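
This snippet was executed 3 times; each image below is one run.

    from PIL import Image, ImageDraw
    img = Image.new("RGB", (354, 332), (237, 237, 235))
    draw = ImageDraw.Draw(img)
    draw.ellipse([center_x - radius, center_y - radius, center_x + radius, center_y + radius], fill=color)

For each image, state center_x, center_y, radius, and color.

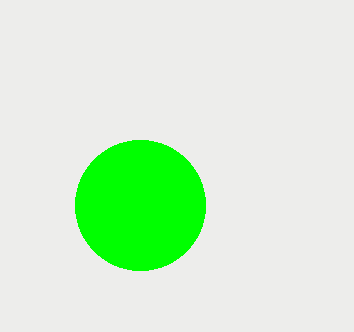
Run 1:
center_x = 140
center_y = 205
radius = 65
color = 'lime'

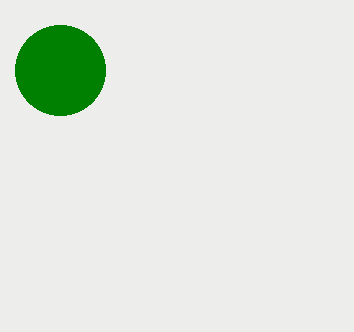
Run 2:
center_x = 60; center_y = 70; radius = 45; color = 'green'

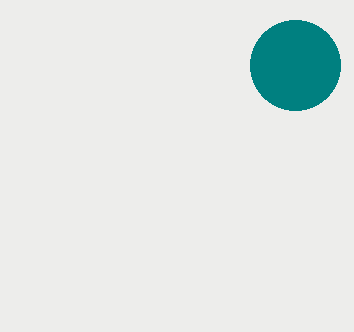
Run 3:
center_x = 295, center_y = 65, radius = 45, color = 'teal'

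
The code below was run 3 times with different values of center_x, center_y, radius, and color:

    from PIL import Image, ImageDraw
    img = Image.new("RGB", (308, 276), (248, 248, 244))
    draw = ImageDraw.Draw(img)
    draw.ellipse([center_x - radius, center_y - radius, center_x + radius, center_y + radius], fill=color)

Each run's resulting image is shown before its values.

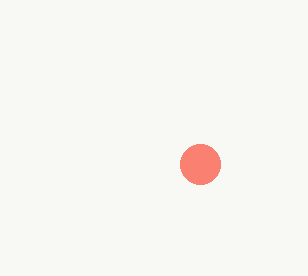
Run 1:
center_x = 200, center_y = 164, radius = 20, color = 'salmon'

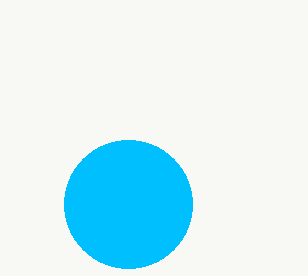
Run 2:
center_x = 128
center_y = 204
radius = 64
color = 'deepskyblue'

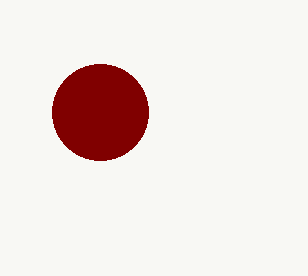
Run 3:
center_x = 100; center_y = 112; radius = 48; color = 'maroon'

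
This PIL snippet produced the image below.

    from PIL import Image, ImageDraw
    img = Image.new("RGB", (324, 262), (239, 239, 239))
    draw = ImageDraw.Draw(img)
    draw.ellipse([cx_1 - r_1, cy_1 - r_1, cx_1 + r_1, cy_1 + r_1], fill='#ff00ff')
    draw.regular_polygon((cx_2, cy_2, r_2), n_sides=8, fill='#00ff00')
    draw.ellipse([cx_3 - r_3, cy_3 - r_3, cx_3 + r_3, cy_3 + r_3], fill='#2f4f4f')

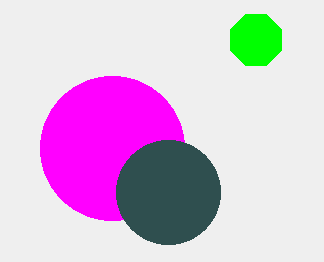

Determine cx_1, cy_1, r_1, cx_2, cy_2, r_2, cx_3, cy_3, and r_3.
cx_1 = 112
cy_1 = 148
r_1 = 72
cx_2 = 256
cy_2 = 40
r_2 = 28
cx_3 = 168
cy_3 = 192
r_3 = 52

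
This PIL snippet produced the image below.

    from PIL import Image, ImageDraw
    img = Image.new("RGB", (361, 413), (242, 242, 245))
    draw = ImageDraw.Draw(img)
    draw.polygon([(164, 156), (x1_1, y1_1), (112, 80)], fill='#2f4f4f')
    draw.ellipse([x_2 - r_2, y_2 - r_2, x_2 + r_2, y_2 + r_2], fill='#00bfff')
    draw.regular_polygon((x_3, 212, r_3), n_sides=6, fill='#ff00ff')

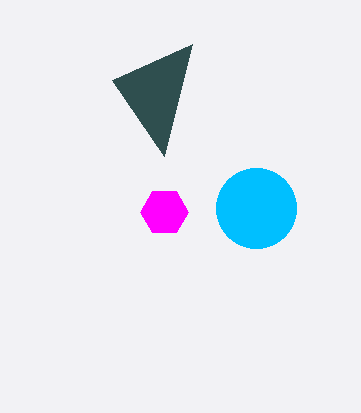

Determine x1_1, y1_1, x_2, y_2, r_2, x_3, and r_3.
x1_1 = 192; y1_1 = 44; x_2 = 256; y_2 = 208; r_2 = 40; x_3 = 164; r_3 = 24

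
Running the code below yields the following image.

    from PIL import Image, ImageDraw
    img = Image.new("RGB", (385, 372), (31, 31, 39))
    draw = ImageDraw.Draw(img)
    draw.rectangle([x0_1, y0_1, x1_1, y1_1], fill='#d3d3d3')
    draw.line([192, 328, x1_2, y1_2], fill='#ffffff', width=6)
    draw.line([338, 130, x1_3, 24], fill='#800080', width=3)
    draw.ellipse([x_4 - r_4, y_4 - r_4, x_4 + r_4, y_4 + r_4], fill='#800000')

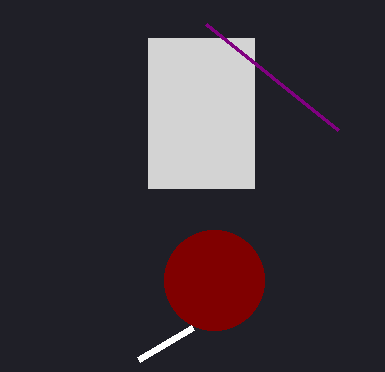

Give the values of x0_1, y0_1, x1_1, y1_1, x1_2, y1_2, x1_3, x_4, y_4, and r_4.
x0_1 = 148; y0_1 = 38; x1_1 = 254; y1_1 = 188; x1_2 = 138; y1_2 = 360; x1_3 = 206; x_4 = 214; y_4 = 280; r_4 = 50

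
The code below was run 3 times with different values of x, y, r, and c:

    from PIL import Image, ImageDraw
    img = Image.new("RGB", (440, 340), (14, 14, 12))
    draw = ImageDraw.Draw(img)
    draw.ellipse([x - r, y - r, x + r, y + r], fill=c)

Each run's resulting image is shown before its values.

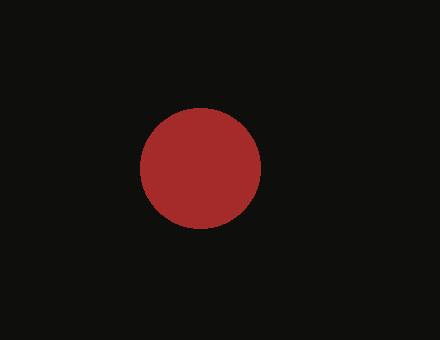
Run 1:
x = 200
y = 168
r = 60
c = 'brown'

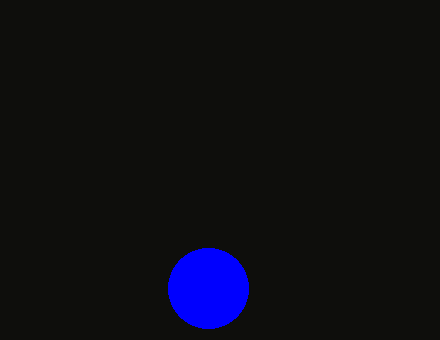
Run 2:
x = 208; y = 288; r = 40; c = 'blue'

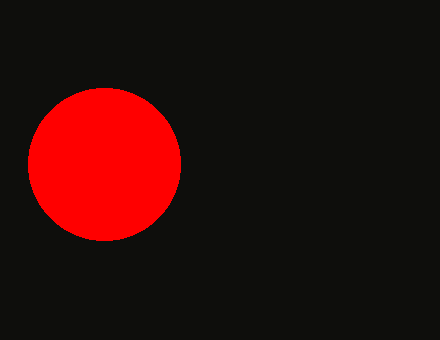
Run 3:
x = 104; y = 164; r = 76; c = 'red'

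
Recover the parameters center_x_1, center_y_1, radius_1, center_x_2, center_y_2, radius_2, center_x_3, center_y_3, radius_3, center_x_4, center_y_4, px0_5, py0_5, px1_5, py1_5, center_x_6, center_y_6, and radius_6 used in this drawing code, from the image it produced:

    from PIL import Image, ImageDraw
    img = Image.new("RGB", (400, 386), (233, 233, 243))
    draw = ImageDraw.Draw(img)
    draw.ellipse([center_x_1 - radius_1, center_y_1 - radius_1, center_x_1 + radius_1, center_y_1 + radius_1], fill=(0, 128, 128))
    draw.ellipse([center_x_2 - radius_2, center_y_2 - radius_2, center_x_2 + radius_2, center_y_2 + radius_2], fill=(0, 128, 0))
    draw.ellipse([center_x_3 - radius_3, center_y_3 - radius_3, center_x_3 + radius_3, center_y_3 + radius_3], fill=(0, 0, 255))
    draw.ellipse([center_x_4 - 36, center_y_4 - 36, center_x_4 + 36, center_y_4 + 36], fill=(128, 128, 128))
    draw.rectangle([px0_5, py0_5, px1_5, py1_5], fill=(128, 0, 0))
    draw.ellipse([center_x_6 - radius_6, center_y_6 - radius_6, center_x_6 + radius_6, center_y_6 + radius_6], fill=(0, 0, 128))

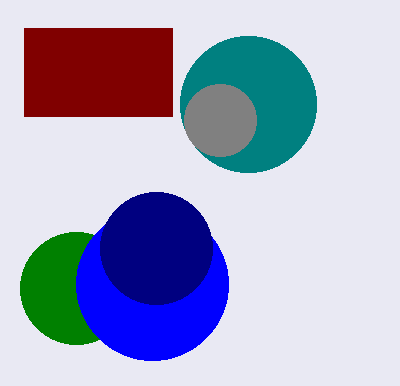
center_x_1 = 248
center_y_1 = 104
radius_1 = 68
center_x_2 = 76
center_y_2 = 288
radius_2 = 56
center_x_3 = 152
center_y_3 = 284
radius_3 = 76
center_x_4 = 220
center_y_4 = 120
px0_5 = 24
py0_5 = 28
px1_5 = 172
py1_5 = 116
center_x_6 = 156
center_y_6 = 248
radius_6 = 56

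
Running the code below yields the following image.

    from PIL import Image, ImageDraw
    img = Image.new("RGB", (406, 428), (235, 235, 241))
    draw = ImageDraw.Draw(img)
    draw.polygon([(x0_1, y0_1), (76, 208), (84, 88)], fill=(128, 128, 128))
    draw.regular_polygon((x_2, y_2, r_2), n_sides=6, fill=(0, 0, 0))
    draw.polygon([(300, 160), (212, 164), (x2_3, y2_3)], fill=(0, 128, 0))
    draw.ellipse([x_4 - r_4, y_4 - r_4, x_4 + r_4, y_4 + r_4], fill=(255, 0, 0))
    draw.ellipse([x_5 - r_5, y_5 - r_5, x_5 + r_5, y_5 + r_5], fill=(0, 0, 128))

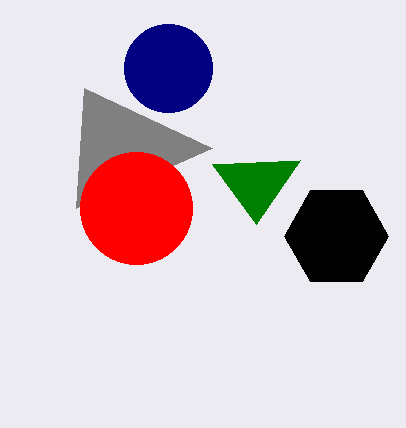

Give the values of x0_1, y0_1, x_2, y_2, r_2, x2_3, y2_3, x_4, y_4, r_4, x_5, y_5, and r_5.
x0_1 = 212, y0_1 = 148, x_2 = 336, y_2 = 236, r_2 = 52, x2_3 = 256, y2_3 = 224, x_4 = 136, y_4 = 208, r_4 = 56, x_5 = 168, y_5 = 68, r_5 = 44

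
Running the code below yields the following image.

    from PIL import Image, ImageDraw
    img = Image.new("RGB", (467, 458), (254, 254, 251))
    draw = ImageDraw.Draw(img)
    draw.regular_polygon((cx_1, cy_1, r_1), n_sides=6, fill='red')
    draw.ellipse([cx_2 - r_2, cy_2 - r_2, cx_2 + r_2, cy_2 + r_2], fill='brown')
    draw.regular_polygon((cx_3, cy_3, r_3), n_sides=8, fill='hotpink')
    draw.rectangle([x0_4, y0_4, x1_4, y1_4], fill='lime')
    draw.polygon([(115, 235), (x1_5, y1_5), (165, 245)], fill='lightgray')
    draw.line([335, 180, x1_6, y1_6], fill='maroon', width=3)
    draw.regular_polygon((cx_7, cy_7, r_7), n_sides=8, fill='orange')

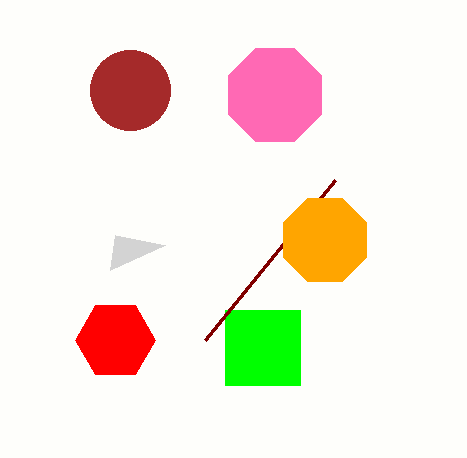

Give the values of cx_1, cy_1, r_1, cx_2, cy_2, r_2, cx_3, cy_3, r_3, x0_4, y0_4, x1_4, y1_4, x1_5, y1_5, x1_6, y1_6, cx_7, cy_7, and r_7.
cx_1 = 115
cy_1 = 340
r_1 = 40
cx_2 = 130
cy_2 = 90
r_2 = 40
cx_3 = 275
cy_3 = 95
r_3 = 50
x0_4 = 225
y0_4 = 310
x1_4 = 300
y1_4 = 385
x1_5 = 110
y1_5 = 270
x1_6 = 205
y1_6 = 340
cx_7 = 325
cy_7 = 240
r_7 = 45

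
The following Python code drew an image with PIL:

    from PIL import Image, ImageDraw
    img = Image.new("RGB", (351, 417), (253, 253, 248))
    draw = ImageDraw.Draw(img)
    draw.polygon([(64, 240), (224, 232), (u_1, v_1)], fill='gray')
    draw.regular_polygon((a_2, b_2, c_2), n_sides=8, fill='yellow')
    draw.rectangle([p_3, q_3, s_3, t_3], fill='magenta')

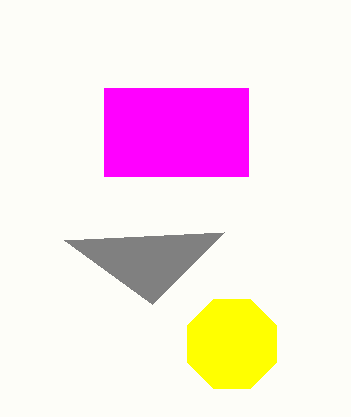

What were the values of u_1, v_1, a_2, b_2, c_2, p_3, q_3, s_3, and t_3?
u_1 = 152; v_1 = 304; a_2 = 232; b_2 = 344; c_2 = 48; p_3 = 104; q_3 = 88; s_3 = 248; t_3 = 176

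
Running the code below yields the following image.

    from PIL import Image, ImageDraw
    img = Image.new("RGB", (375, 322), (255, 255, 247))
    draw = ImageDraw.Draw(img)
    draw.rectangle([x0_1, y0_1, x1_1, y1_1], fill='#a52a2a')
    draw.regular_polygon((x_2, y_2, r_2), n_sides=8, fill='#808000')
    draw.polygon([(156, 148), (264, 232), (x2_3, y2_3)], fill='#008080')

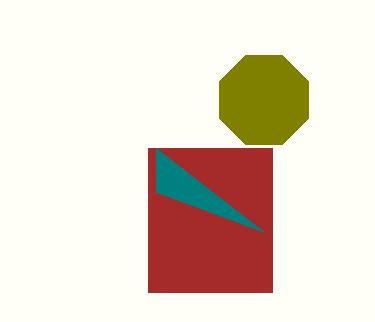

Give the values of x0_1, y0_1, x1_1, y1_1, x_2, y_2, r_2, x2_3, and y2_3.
x0_1 = 148
y0_1 = 148
x1_1 = 272
y1_1 = 292
x_2 = 264
y_2 = 100
r_2 = 48
x2_3 = 156
y2_3 = 192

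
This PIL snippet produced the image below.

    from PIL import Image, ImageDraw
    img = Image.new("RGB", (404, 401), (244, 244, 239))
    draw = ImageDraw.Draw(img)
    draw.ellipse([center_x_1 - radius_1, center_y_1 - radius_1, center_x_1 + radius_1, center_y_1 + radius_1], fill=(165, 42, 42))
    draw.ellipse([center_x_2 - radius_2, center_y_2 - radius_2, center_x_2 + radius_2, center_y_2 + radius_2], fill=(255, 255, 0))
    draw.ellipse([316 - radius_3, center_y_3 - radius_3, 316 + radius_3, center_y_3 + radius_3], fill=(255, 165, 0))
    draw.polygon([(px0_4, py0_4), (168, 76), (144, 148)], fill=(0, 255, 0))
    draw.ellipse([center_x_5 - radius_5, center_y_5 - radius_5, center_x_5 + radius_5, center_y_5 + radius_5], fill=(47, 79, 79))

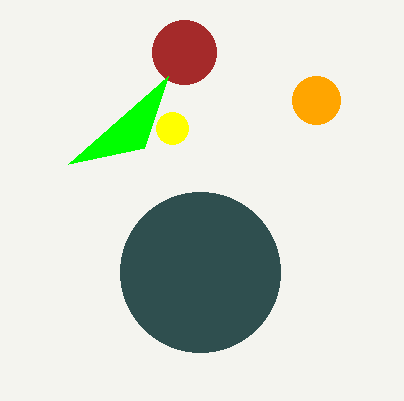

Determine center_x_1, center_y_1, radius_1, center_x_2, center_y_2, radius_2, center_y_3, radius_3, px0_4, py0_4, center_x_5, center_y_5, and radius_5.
center_x_1 = 184
center_y_1 = 52
radius_1 = 32
center_x_2 = 172
center_y_2 = 128
radius_2 = 16
center_y_3 = 100
radius_3 = 24
px0_4 = 68
py0_4 = 164
center_x_5 = 200
center_y_5 = 272
radius_5 = 80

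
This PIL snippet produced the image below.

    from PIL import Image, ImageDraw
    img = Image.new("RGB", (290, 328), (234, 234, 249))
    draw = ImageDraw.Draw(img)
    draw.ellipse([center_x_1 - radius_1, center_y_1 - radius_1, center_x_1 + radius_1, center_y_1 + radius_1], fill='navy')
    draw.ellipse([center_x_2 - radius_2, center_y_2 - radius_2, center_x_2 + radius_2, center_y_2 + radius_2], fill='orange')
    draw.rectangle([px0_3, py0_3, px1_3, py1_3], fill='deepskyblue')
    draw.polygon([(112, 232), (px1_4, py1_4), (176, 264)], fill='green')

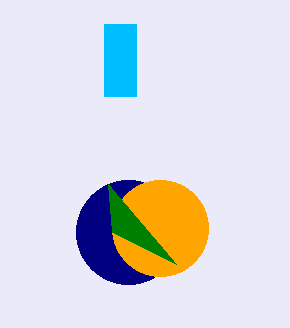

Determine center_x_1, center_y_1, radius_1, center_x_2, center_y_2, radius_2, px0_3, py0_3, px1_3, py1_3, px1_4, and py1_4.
center_x_1 = 128, center_y_1 = 232, radius_1 = 52, center_x_2 = 160, center_y_2 = 228, radius_2 = 48, px0_3 = 104, py0_3 = 24, px1_3 = 136, py1_3 = 96, px1_4 = 108, py1_4 = 184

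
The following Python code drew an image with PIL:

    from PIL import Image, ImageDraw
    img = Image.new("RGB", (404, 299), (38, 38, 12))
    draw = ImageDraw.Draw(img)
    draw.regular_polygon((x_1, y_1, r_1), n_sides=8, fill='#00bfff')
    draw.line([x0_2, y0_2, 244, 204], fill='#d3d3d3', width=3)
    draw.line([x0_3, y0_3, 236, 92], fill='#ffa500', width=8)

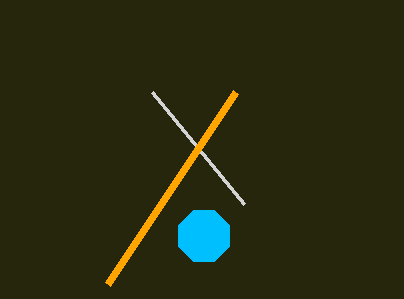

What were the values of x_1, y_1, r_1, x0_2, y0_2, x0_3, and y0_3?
x_1 = 204, y_1 = 236, r_1 = 28, x0_2 = 152, y0_2 = 92, x0_3 = 108, y0_3 = 284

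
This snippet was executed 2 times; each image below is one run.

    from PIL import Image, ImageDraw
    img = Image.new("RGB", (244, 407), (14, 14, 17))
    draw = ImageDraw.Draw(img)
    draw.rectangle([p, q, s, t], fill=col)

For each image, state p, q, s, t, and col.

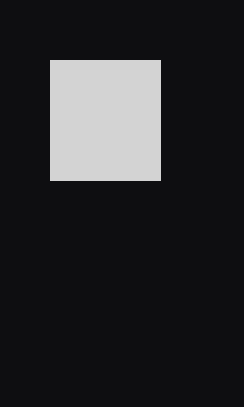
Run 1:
p = 50, q = 60, s = 160, t = 180, col = 'lightgray'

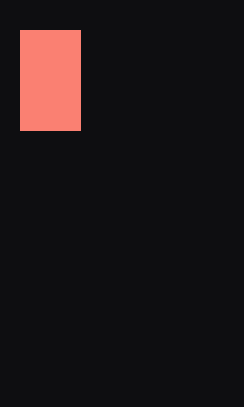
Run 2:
p = 20, q = 30, s = 80, t = 130, col = 'salmon'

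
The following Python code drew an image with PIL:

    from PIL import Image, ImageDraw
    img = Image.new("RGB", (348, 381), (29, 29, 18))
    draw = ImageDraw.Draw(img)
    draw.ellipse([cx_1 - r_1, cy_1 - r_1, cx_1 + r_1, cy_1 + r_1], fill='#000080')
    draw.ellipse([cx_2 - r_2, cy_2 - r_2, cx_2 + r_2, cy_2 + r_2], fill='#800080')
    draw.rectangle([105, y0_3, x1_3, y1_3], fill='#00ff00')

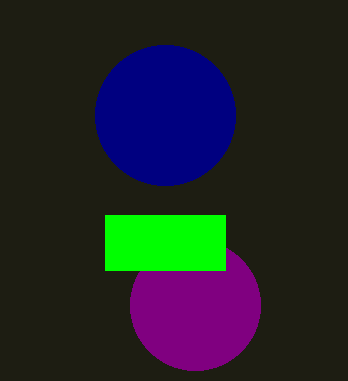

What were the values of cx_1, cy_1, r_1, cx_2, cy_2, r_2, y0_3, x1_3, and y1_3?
cx_1 = 165, cy_1 = 115, r_1 = 70, cx_2 = 195, cy_2 = 305, r_2 = 65, y0_3 = 215, x1_3 = 225, y1_3 = 270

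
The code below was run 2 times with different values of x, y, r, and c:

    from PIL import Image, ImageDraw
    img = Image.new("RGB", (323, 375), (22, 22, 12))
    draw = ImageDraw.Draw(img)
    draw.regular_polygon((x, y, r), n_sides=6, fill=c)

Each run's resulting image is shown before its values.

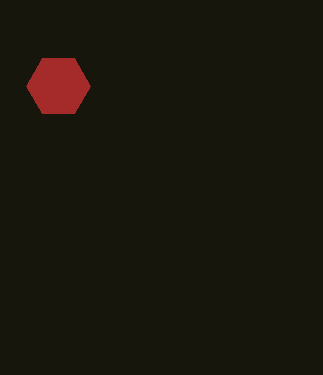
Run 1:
x = 58, y = 86, r = 32, c = 'brown'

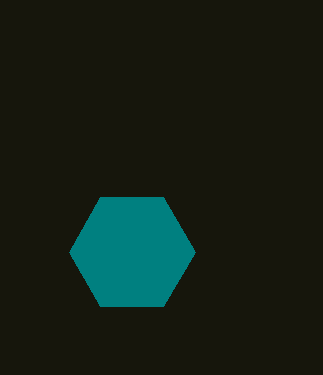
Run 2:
x = 132; y = 252; r = 63; c = 'teal'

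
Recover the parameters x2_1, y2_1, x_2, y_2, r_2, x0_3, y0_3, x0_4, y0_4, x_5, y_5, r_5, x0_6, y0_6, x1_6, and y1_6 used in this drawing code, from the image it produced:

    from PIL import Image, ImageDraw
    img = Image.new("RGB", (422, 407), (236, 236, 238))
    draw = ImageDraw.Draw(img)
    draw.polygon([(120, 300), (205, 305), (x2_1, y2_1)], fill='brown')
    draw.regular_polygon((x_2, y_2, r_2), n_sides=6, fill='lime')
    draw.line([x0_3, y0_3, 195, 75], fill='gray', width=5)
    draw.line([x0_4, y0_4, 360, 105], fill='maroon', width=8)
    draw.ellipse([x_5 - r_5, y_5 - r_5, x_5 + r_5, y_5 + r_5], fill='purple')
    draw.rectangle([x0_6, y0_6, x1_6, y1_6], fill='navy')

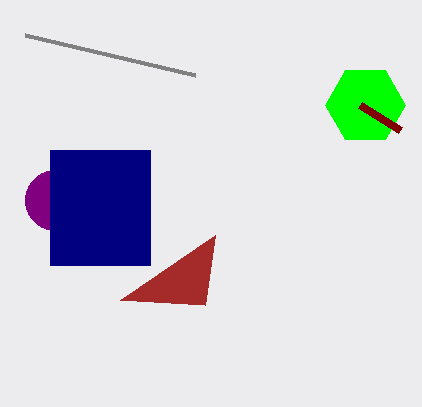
x2_1 = 215; y2_1 = 235; x_2 = 365; y_2 = 105; r_2 = 40; x0_3 = 25; y0_3 = 35; x0_4 = 400; y0_4 = 130; x_5 = 55; y_5 = 200; r_5 = 30; x0_6 = 50; y0_6 = 150; x1_6 = 150; y1_6 = 265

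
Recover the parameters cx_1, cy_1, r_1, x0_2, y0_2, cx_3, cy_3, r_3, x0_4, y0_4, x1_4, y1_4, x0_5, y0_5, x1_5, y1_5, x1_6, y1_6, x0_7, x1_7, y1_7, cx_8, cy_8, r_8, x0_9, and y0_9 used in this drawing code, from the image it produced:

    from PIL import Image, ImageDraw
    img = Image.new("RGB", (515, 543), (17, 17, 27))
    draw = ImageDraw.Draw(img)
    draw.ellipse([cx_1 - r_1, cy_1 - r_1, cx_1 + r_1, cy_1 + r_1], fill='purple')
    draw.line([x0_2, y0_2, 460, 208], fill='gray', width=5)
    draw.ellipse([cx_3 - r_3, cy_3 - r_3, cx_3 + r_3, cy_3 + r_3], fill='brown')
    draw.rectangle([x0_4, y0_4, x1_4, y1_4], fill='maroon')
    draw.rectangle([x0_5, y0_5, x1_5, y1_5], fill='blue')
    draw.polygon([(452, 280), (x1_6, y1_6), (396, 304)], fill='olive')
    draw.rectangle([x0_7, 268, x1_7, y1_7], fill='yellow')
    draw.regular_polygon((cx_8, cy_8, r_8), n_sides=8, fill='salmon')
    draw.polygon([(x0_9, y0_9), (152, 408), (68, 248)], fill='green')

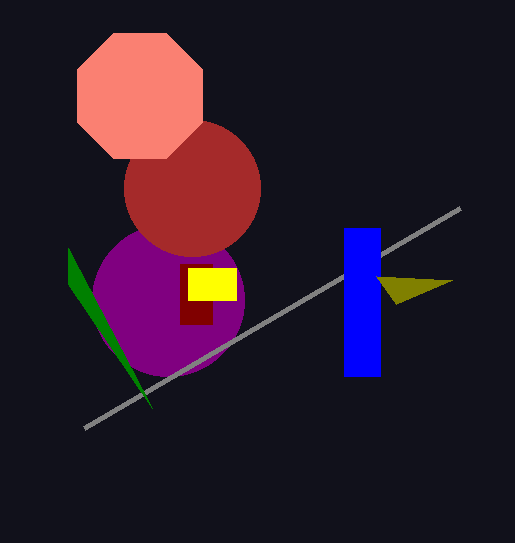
cx_1 = 168; cy_1 = 300; r_1 = 76; x0_2 = 84; y0_2 = 428; cx_3 = 192; cy_3 = 188; r_3 = 68; x0_4 = 180; y0_4 = 264; x1_4 = 212; y1_4 = 324; x0_5 = 344; y0_5 = 228; x1_5 = 380; y1_5 = 376; x1_6 = 376; y1_6 = 276; x0_7 = 188; x1_7 = 236; y1_7 = 300; cx_8 = 140; cy_8 = 96; r_8 = 68; x0_9 = 68; y0_9 = 284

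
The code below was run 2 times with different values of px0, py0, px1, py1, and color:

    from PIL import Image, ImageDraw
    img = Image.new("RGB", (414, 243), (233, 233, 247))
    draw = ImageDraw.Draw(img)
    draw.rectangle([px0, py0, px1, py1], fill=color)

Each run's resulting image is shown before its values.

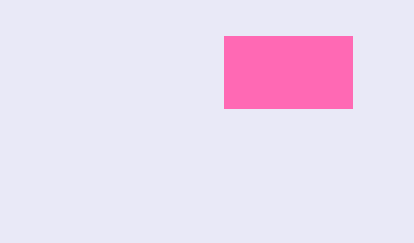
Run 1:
px0 = 224, py0 = 36, px1 = 352, py1 = 108, color = 'hotpink'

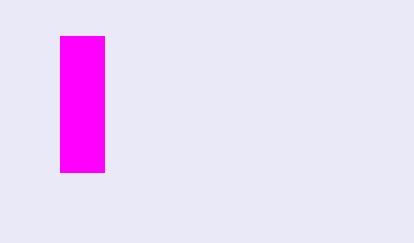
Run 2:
px0 = 60, py0 = 36, px1 = 104, py1 = 172, color = 'magenta'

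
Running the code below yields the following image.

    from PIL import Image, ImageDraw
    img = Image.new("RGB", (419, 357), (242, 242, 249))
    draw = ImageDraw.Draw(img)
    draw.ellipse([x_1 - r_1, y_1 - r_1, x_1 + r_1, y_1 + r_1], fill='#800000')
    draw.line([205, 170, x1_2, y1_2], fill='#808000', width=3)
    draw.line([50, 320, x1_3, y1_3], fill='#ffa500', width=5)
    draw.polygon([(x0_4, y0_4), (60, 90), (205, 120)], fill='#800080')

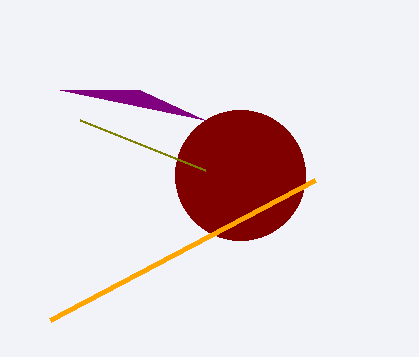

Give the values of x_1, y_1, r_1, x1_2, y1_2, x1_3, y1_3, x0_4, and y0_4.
x_1 = 240, y_1 = 175, r_1 = 65, x1_2 = 80, y1_2 = 120, x1_3 = 315, y1_3 = 180, x0_4 = 140, y0_4 = 90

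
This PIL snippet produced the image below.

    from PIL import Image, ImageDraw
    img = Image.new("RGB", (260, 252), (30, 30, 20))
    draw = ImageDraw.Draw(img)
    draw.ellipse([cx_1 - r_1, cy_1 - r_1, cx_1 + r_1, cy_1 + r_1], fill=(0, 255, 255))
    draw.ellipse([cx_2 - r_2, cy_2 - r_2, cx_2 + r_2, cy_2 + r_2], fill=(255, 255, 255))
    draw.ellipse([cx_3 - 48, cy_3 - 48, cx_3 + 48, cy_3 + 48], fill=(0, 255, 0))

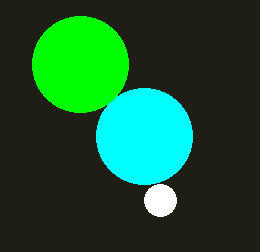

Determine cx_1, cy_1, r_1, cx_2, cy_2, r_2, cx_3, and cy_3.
cx_1 = 144, cy_1 = 136, r_1 = 48, cx_2 = 160, cy_2 = 200, r_2 = 16, cx_3 = 80, cy_3 = 64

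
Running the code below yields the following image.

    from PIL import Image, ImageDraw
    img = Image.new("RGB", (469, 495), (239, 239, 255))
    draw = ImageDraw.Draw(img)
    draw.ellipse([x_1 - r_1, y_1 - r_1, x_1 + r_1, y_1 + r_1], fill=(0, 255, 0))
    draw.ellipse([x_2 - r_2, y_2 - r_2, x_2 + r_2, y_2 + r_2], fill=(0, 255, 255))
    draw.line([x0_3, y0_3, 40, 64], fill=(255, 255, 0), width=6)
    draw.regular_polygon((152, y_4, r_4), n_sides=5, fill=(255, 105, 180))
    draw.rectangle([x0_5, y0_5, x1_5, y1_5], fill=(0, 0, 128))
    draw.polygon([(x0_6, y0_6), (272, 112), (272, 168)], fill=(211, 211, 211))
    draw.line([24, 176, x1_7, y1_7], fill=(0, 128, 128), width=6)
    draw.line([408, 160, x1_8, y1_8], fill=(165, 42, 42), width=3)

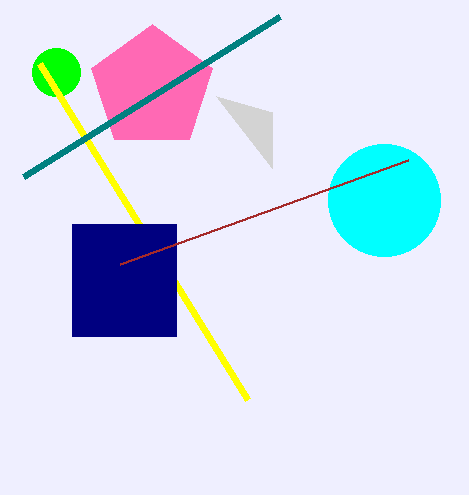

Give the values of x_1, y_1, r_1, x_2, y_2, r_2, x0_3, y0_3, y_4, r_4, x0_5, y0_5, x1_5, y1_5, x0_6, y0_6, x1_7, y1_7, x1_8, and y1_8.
x_1 = 56, y_1 = 72, r_1 = 24, x_2 = 384, y_2 = 200, r_2 = 56, x0_3 = 248, y0_3 = 400, y_4 = 88, r_4 = 64, x0_5 = 72, y0_5 = 224, x1_5 = 176, y1_5 = 336, x0_6 = 216, y0_6 = 96, x1_7 = 280, y1_7 = 16, x1_8 = 120, y1_8 = 264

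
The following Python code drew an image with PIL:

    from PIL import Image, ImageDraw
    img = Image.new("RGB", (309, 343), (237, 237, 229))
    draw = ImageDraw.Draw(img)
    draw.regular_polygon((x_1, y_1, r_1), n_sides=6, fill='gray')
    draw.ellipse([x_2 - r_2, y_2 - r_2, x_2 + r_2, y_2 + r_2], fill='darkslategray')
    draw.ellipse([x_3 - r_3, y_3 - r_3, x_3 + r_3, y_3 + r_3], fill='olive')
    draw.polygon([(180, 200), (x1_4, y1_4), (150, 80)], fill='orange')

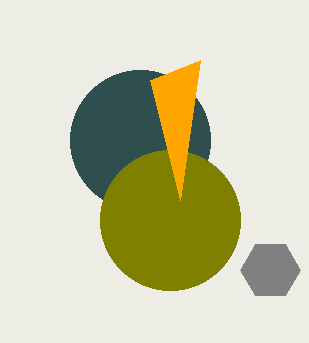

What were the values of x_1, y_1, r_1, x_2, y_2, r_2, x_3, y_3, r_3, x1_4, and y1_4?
x_1 = 270; y_1 = 270; r_1 = 30; x_2 = 140; y_2 = 140; r_2 = 70; x_3 = 170; y_3 = 220; r_3 = 70; x1_4 = 200; y1_4 = 60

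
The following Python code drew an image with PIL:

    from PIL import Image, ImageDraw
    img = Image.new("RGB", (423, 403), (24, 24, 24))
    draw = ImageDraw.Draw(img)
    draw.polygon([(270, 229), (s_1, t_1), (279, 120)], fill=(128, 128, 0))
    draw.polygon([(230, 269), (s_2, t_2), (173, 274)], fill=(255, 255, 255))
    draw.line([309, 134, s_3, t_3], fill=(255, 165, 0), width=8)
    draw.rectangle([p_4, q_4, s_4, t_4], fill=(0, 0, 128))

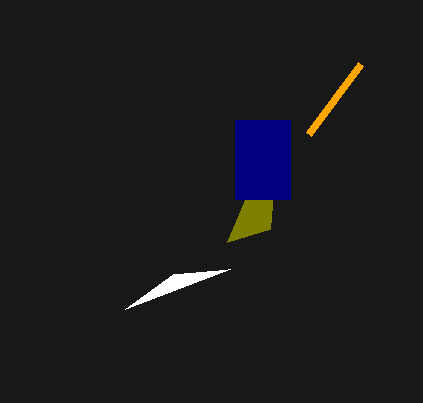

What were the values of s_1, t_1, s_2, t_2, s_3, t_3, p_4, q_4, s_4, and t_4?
s_1 = 227
t_1 = 242
s_2 = 125
t_2 = 309
s_3 = 361
t_3 = 64
p_4 = 235
q_4 = 120
s_4 = 290
t_4 = 199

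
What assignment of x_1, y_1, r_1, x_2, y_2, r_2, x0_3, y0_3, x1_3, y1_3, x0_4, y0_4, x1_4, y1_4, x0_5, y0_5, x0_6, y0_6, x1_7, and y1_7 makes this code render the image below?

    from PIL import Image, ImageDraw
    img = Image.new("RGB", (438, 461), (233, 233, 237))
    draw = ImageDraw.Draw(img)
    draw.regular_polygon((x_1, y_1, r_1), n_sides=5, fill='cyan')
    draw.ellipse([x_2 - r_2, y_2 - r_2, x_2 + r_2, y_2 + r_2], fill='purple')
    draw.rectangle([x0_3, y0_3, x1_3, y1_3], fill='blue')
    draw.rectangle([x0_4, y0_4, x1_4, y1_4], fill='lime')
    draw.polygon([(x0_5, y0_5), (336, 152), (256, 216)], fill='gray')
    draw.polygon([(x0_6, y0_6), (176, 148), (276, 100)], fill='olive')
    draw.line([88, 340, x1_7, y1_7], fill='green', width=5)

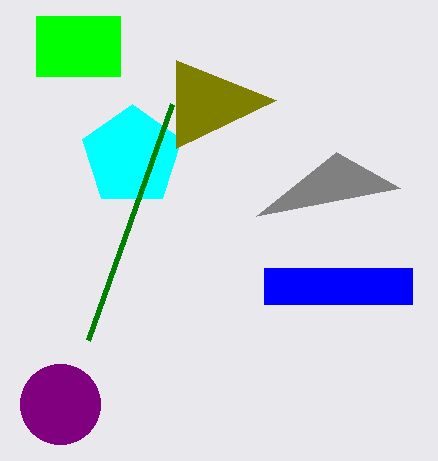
x_1 = 132, y_1 = 156, r_1 = 52, x_2 = 60, y_2 = 404, r_2 = 40, x0_3 = 264, y0_3 = 268, x1_3 = 412, y1_3 = 304, x0_4 = 36, y0_4 = 16, x1_4 = 120, y1_4 = 76, x0_5 = 400, y0_5 = 188, x0_6 = 176, y0_6 = 60, x1_7 = 172, y1_7 = 104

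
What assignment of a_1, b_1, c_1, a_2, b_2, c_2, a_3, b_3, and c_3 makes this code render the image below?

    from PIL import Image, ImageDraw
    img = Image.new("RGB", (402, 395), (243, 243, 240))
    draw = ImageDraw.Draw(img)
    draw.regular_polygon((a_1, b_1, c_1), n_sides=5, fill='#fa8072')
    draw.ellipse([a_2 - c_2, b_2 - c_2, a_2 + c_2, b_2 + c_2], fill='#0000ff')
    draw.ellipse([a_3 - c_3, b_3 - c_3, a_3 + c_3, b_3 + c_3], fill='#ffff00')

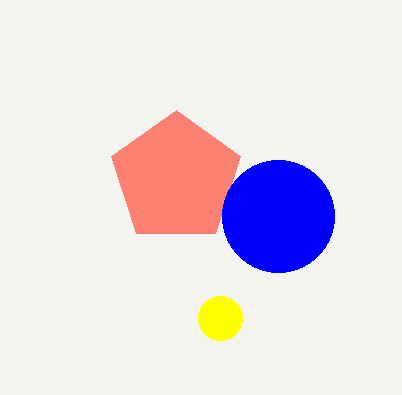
a_1 = 176
b_1 = 178
c_1 = 68
a_2 = 278
b_2 = 216
c_2 = 56
a_3 = 220
b_3 = 318
c_3 = 22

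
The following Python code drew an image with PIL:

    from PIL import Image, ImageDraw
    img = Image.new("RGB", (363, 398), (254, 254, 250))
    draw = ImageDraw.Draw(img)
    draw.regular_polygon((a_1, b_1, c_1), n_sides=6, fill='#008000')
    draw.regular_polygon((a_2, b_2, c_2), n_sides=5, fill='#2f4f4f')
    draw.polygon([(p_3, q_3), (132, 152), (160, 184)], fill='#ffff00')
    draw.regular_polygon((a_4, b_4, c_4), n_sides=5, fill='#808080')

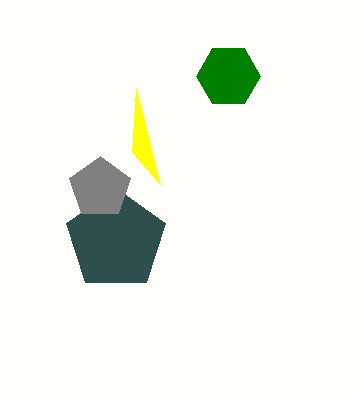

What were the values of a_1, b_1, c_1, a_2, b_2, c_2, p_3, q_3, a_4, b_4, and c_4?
a_1 = 228
b_1 = 76
c_1 = 32
a_2 = 116
b_2 = 240
c_2 = 52
p_3 = 136
q_3 = 88
a_4 = 100
b_4 = 188
c_4 = 32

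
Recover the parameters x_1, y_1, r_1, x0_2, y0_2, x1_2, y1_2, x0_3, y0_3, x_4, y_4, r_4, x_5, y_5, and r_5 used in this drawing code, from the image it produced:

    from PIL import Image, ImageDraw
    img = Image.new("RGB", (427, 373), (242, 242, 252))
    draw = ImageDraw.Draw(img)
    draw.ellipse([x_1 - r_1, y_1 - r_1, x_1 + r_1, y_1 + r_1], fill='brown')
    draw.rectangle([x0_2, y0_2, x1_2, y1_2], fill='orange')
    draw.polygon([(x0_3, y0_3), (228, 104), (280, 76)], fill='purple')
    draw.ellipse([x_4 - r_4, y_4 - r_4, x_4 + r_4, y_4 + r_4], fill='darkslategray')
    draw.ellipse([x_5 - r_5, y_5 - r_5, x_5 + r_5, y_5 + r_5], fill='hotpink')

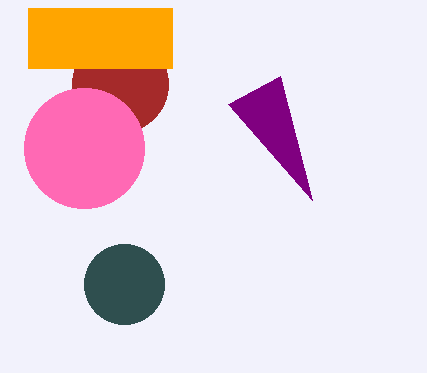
x_1 = 120; y_1 = 84; r_1 = 48; x0_2 = 28; y0_2 = 8; x1_2 = 172; y1_2 = 68; x0_3 = 312; y0_3 = 200; x_4 = 124; y_4 = 284; r_4 = 40; x_5 = 84; y_5 = 148; r_5 = 60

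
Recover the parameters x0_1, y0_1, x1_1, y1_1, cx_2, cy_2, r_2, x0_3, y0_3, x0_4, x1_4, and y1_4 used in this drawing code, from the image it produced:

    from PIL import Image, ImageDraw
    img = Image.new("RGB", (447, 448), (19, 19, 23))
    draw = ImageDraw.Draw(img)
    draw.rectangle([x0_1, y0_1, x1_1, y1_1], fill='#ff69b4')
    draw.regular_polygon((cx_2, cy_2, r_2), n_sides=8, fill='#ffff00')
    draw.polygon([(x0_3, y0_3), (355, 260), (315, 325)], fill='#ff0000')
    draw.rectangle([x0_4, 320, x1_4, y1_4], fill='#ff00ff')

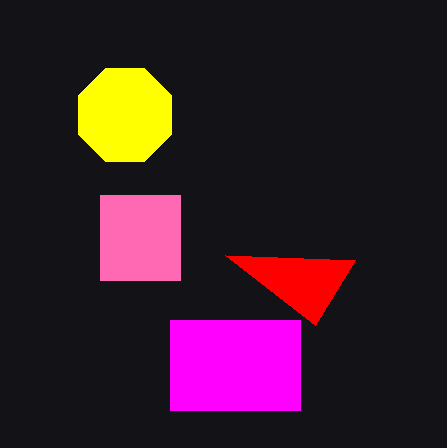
x0_1 = 100
y0_1 = 195
x1_1 = 180
y1_1 = 280
cx_2 = 125
cy_2 = 115
r_2 = 50
x0_3 = 225
y0_3 = 255
x0_4 = 170
x1_4 = 300
y1_4 = 410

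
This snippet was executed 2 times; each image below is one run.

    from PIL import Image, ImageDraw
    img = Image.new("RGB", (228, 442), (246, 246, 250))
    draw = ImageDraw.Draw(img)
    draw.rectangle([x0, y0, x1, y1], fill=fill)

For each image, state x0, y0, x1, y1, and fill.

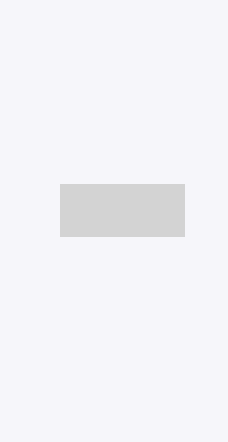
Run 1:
x0 = 60, y0 = 184, x1 = 184, y1 = 236, fill = 'lightgray'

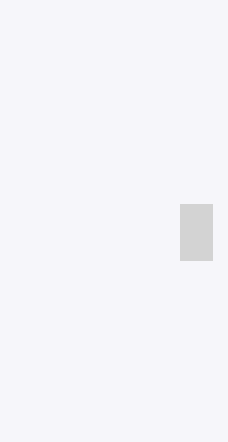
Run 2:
x0 = 180; y0 = 204; x1 = 212; y1 = 260; fill = 'lightgray'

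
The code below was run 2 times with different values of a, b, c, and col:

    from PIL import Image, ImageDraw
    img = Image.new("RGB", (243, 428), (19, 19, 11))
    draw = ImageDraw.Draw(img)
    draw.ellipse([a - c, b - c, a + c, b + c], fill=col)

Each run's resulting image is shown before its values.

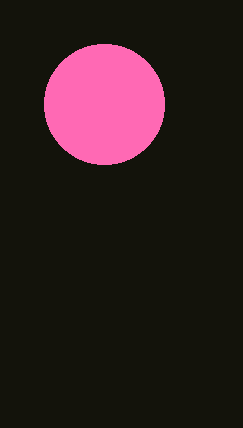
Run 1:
a = 104
b = 104
c = 60
col = 'hotpink'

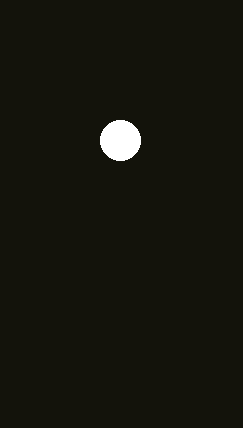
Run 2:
a = 120
b = 140
c = 20
col = 'white'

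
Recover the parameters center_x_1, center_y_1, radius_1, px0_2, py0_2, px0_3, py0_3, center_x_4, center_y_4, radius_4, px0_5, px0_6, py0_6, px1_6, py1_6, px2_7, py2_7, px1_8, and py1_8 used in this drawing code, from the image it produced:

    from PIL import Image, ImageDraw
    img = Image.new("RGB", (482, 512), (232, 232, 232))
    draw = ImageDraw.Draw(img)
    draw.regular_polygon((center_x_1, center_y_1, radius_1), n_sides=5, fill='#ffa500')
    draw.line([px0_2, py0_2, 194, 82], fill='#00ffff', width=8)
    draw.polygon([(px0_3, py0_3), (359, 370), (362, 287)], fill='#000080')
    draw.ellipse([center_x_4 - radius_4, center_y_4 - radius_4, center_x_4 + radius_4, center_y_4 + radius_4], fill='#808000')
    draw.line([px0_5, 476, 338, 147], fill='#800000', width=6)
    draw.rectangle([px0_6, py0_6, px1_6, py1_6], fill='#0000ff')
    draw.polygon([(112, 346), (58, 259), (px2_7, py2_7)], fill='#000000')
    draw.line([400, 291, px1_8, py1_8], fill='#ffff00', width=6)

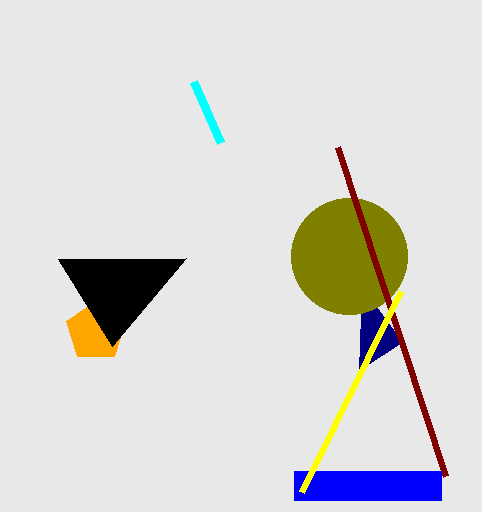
center_x_1 = 96; center_y_1 = 331; radius_1 = 31; px0_2 = 221; py0_2 = 143; px0_3 = 402; py0_3 = 342; center_x_4 = 349; center_y_4 = 256; radius_4 = 58; px0_5 = 446; px0_6 = 294; py0_6 = 471; px1_6 = 441; py1_6 = 500; px2_7 = 186; py2_7 = 258; px1_8 = 301; py1_8 = 492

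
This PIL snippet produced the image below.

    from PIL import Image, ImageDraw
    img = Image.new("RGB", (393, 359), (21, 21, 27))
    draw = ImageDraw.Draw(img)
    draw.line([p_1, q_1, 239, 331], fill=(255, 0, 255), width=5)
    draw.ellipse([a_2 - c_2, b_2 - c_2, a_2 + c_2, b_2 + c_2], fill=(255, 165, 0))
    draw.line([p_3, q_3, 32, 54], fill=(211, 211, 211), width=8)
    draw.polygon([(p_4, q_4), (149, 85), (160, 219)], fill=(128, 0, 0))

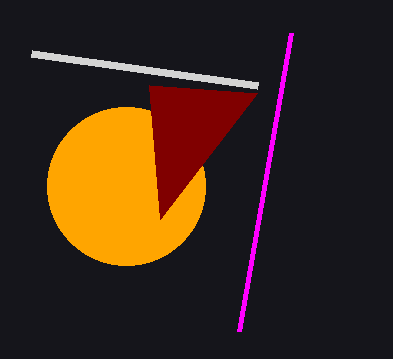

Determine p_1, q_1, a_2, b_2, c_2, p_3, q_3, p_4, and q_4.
p_1 = 291
q_1 = 33
a_2 = 126
b_2 = 186
c_2 = 79
p_3 = 258
q_3 = 86
p_4 = 257
q_4 = 93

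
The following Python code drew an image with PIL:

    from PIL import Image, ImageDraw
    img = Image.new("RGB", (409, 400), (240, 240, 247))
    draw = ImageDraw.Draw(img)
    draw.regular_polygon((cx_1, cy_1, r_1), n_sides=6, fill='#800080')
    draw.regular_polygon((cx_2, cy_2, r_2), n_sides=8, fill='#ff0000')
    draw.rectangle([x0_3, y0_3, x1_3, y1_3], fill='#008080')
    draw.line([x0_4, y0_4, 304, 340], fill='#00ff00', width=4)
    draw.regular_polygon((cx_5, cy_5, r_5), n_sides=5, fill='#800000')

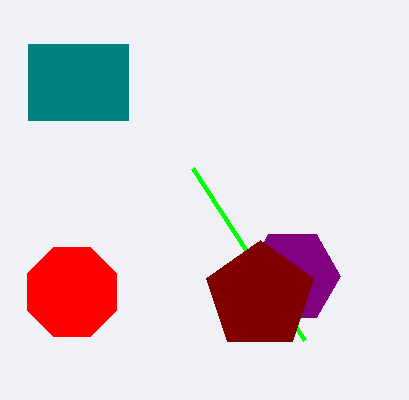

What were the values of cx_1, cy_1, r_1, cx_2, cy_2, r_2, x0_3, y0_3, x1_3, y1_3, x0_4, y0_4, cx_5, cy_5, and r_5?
cx_1 = 292, cy_1 = 276, r_1 = 48, cx_2 = 72, cy_2 = 292, r_2 = 48, x0_3 = 28, y0_3 = 44, x1_3 = 128, y1_3 = 120, x0_4 = 192, y0_4 = 168, cx_5 = 260, cy_5 = 296, r_5 = 56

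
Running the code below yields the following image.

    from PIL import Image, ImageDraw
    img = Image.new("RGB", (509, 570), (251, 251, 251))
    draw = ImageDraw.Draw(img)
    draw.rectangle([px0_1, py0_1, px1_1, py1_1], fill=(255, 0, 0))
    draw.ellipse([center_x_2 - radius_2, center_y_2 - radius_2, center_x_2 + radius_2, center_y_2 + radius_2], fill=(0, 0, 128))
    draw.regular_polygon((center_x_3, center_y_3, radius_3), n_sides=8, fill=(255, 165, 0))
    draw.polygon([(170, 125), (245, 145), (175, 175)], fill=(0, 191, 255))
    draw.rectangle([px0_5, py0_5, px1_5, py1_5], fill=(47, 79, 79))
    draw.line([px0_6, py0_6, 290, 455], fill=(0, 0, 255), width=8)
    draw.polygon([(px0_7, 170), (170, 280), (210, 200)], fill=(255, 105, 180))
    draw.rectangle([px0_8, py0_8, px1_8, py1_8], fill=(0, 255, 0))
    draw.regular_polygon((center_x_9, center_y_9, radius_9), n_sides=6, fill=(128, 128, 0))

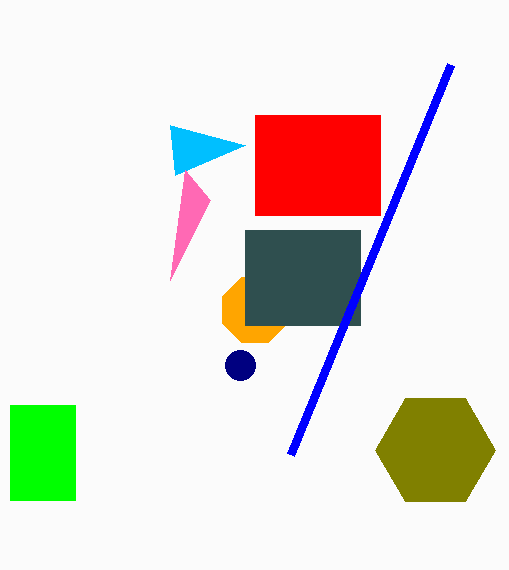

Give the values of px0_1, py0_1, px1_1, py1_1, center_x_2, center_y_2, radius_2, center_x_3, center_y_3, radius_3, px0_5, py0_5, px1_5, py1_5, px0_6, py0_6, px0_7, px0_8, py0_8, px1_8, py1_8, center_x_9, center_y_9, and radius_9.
px0_1 = 255, py0_1 = 115, px1_1 = 380, py1_1 = 215, center_x_2 = 240, center_y_2 = 365, radius_2 = 15, center_x_3 = 255, center_y_3 = 310, radius_3 = 35, px0_5 = 245, py0_5 = 230, px1_5 = 360, py1_5 = 325, px0_6 = 450, py0_6 = 65, px0_7 = 185, px0_8 = 10, py0_8 = 405, px1_8 = 75, py1_8 = 500, center_x_9 = 435, center_y_9 = 450, radius_9 = 60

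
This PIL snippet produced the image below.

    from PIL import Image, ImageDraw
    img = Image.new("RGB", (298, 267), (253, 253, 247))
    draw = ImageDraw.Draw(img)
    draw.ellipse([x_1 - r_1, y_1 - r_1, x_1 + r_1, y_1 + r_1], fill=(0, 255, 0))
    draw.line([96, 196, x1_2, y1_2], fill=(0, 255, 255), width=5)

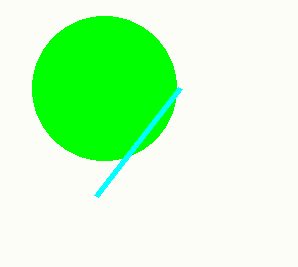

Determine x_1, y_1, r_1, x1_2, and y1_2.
x_1 = 104; y_1 = 88; r_1 = 72; x1_2 = 180; y1_2 = 88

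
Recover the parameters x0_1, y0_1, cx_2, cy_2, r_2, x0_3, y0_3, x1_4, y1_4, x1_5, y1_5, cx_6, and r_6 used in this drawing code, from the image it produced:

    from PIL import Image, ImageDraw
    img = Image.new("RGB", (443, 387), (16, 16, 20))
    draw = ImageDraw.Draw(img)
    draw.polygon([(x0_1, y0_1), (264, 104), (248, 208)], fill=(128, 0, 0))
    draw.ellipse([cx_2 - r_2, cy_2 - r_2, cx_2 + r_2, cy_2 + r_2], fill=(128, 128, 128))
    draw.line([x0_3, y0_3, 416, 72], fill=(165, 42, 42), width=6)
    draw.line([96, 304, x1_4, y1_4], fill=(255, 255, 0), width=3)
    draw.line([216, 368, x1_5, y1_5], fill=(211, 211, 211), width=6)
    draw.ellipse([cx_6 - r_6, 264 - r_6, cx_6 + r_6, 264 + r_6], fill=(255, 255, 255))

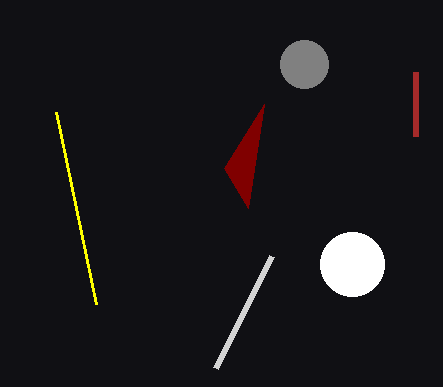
x0_1 = 224
y0_1 = 168
cx_2 = 304
cy_2 = 64
r_2 = 24
x0_3 = 416
y0_3 = 136
x1_4 = 56
y1_4 = 112
x1_5 = 272
y1_5 = 256
cx_6 = 352
r_6 = 32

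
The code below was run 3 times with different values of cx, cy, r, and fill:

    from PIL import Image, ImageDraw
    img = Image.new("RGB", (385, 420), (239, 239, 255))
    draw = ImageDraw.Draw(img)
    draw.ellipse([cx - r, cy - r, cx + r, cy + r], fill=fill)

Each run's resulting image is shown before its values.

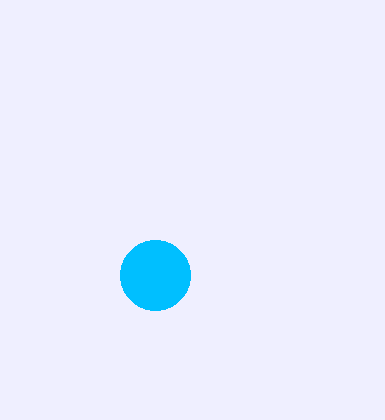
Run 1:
cx = 155; cy = 275; r = 35; fill = 'deepskyblue'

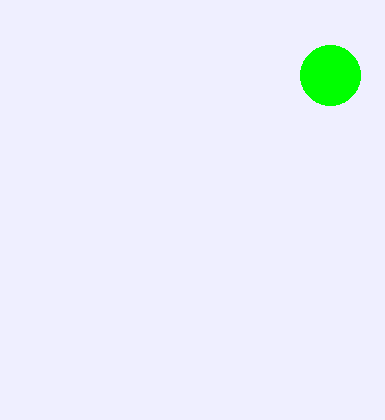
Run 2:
cx = 330
cy = 75
r = 30
fill = 'lime'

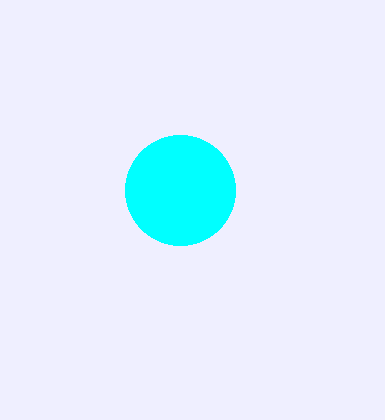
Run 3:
cx = 180; cy = 190; r = 55; fill = 'cyan'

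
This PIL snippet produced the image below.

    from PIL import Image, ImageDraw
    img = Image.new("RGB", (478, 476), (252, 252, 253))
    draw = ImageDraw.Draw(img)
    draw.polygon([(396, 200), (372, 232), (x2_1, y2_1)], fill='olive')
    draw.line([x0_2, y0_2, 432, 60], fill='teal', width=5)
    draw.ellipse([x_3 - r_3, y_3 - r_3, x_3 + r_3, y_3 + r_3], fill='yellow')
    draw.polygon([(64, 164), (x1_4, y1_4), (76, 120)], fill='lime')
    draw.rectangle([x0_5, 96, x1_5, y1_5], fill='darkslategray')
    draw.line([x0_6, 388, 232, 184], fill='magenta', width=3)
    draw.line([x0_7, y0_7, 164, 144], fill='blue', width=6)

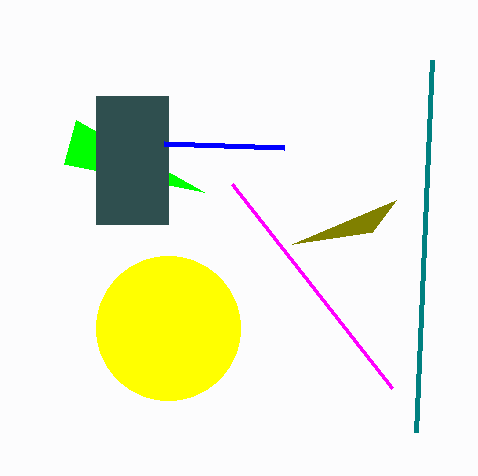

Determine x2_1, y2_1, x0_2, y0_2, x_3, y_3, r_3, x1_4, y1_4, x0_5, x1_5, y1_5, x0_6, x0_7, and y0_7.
x2_1 = 292
y2_1 = 244
x0_2 = 416
y0_2 = 432
x_3 = 168
y_3 = 328
r_3 = 72
x1_4 = 204
y1_4 = 192
x0_5 = 96
x1_5 = 168
y1_5 = 224
x0_6 = 392
x0_7 = 284
y0_7 = 148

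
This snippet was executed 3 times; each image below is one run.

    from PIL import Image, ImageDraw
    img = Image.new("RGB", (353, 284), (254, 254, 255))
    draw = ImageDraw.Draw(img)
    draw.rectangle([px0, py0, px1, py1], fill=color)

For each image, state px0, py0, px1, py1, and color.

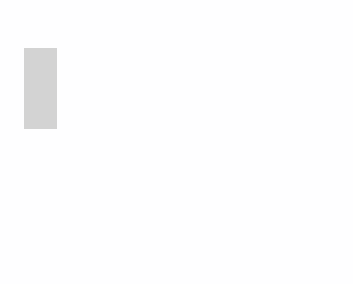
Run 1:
px0 = 24; py0 = 48; px1 = 56; py1 = 128; color = 'lightgray'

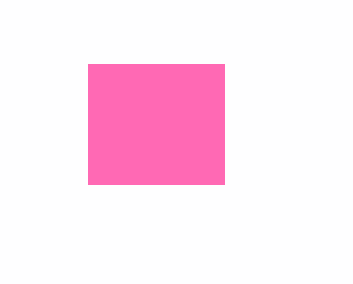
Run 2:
px0 = 88; py0 = 64; px1 = 224; py1 = 184; color = 'hotpink'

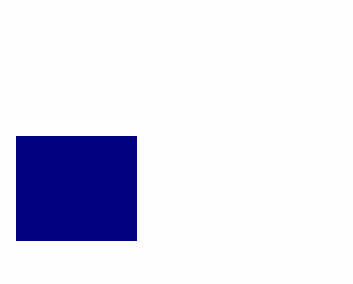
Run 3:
px0 = 16
py0 = 136
px1 = 136
py1 = 240
color = 'navy'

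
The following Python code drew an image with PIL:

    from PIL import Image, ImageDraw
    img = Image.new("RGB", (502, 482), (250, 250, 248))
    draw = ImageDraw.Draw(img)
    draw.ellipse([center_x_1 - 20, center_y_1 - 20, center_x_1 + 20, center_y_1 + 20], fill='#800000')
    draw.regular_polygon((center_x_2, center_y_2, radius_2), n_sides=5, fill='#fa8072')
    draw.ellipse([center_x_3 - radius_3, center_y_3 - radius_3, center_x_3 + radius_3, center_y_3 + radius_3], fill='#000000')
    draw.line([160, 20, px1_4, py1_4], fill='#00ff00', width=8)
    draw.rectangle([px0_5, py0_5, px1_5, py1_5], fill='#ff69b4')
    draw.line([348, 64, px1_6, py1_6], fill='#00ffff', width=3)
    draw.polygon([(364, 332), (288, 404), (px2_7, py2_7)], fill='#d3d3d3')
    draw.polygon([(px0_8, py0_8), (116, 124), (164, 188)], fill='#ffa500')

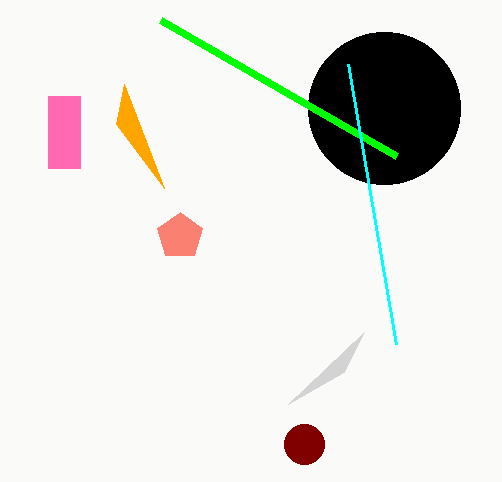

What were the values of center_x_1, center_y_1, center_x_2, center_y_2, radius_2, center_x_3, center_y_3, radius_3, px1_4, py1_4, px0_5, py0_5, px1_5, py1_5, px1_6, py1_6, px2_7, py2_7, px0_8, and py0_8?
center_x_1 = 304, center_y_1 = 444, center_x_2 = 180, center_y_2 = 236, radius_2 = 24, center_x_3 = 384, center_y_3 = 108, radius_3 = 76, px1_4 = 396, py1_4 = 156, px0_5 = 48, py0_5 = 96, px1_5 = 80, py1_5 = 168, px1_6 = 396, py1_6 = 344, px2_7 = 344, py2_7 = 372, px0_8 = 124, py0_8 = 84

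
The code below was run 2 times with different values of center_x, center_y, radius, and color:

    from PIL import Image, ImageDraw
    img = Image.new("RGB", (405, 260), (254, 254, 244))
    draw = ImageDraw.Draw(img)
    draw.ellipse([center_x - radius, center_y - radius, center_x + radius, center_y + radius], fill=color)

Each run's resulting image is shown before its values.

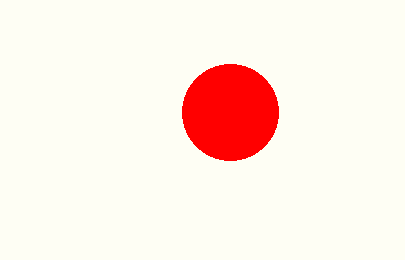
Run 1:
center_x = 230
center_y = 112
radius = 48
color = 'red'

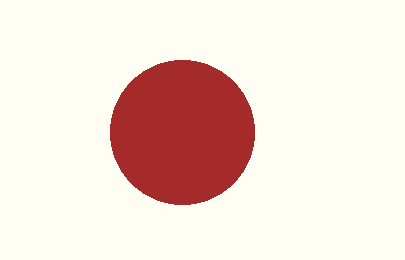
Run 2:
center_x = 182
center_y = 132
radius = 72
color = 'brown'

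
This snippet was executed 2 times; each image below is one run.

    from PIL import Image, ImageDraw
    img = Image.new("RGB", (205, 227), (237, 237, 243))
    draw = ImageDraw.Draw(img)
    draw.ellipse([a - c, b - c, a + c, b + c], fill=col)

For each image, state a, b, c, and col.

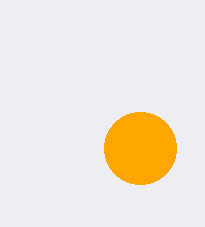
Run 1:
a = 140; b = 148; c = 36; col = 'orange'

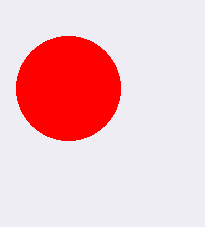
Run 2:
a = 68; b = 88; c = 52; col = 'red'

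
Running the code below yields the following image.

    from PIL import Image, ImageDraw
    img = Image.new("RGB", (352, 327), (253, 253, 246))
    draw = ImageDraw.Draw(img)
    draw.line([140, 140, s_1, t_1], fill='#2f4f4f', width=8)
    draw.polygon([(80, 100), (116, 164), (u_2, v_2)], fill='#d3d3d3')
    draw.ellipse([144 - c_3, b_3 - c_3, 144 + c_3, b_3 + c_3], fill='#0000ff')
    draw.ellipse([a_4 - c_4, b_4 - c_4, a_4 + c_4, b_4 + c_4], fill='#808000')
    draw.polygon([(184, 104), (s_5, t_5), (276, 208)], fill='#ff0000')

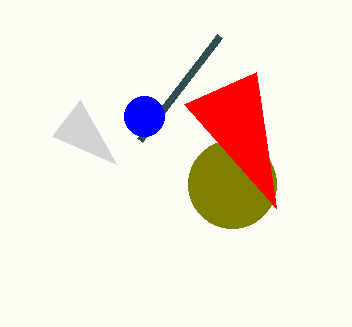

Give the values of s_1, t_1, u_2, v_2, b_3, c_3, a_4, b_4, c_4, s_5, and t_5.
s_1 = 220, t_1 = 36, u_2 = 52, v_2 = 136, b_3 = 116, c_3 = 20, a_4 = 232, b_4 = 184, c_4 = 44, s_5 = 256, t_5 = 72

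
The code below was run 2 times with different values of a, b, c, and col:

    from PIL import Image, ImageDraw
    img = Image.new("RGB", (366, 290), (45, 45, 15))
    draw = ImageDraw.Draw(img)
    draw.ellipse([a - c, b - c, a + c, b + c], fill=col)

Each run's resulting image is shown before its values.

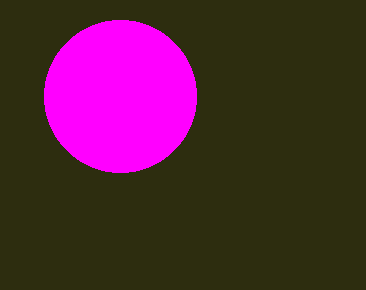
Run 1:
a = 120
b = 96
c = 76
col = 'magenta'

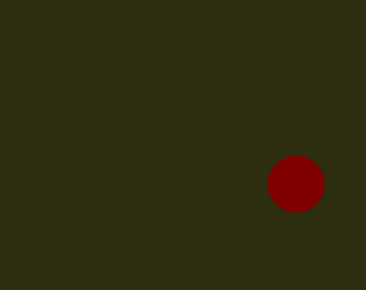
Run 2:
a = 296, b = 184, c = 28, col = 'maroon'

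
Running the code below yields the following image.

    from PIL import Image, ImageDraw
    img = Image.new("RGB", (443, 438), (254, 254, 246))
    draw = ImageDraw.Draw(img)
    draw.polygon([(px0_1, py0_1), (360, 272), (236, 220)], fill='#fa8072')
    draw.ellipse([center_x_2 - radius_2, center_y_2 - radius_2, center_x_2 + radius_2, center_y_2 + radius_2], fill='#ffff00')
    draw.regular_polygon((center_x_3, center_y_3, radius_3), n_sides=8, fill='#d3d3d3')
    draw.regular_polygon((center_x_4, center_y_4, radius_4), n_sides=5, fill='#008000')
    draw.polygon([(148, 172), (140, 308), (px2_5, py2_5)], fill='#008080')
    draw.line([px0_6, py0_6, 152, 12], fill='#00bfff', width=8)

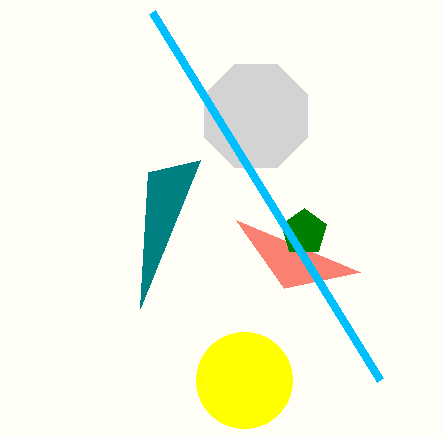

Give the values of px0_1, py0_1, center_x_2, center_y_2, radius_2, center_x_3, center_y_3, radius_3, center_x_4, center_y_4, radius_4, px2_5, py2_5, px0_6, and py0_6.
px0_1 = 284; py0_1 = 288; center_x_2 = 244; center_y_2 = 380; radius_2 = 48; center_x_3 = 256; center_y_3 = 116; radius_3 = 56; center_x_4 = 304; center_y_4 = 232; radius_4 = 24; px2_5 = 200; py2_5 = 160; px0_6 = 380; py0_6 = 380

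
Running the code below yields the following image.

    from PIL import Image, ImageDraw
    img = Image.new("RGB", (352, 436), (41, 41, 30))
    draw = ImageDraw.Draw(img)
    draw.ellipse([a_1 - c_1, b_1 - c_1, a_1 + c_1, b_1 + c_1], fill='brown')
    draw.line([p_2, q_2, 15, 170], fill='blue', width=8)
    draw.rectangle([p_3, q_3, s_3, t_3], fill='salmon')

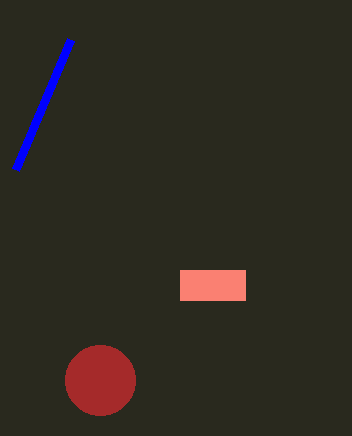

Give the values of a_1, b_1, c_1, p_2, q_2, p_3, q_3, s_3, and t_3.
a_1 = 100; b_1 = 380; c_1 = 35; p_2 = 70; q_2 = 40; p_3 = 180; q_3 = 270; s_3 = 245; t_3 = 300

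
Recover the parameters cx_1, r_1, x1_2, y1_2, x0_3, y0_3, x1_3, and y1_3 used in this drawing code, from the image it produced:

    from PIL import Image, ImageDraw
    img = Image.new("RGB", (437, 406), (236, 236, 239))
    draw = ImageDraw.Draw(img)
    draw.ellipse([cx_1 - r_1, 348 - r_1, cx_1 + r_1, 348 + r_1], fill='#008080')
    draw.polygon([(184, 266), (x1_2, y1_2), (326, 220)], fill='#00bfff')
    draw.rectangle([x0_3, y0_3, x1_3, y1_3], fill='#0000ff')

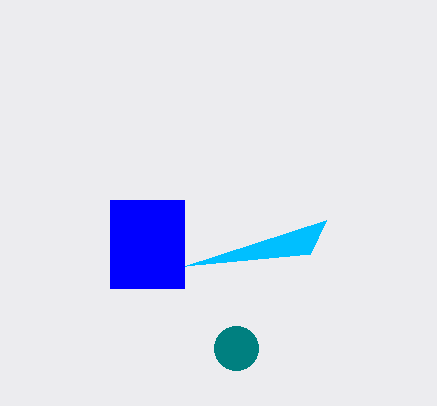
cx_1 = 236; r_1 = 22; x1_2 = 310; y1_2 = 254; x0_3 = 110; y0_3 = 200; x1_3 = 184; y1_3 = 288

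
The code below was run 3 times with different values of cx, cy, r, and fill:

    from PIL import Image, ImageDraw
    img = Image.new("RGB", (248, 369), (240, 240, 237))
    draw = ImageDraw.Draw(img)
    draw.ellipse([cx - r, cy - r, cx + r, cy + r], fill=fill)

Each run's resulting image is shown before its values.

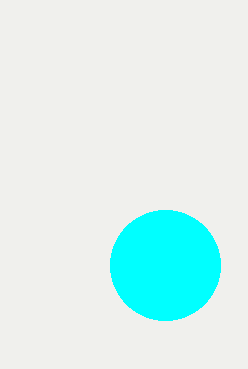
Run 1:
cx = 165
cy = 265
r = 55
fill = 'cyan'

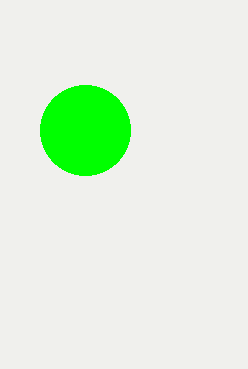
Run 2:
cx = 85
cy = 130
r = 45
fill = 'lime'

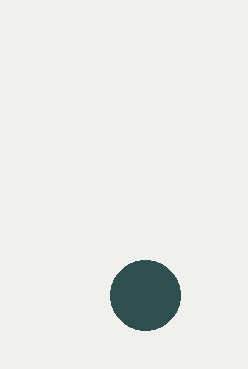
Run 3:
cx = 145, cy = 295, r = 35, fill = 'darkslategray'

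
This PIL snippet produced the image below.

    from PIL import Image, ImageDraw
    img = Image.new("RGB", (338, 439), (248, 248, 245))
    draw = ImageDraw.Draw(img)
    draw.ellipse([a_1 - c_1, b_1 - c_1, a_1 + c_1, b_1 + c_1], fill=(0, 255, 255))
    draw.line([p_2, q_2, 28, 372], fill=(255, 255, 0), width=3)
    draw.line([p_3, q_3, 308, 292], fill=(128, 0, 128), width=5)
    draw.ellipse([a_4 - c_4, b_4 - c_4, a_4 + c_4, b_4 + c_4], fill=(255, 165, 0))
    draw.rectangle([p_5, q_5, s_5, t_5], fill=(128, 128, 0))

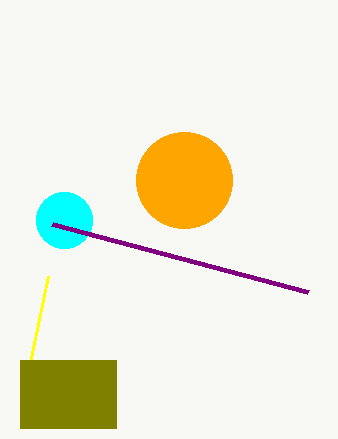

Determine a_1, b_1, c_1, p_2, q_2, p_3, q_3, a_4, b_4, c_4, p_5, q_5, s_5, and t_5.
a_1 = 64; b_1 = 220; c_1 = 28; p_2 = 48; q_2 = 276; p_3 = 52; q_3 = 224; a_4 = 184; b_4 = 180; c_4 = 48; p_5 = 20; q_5 = 360; s_5 = 116; t_5 = 428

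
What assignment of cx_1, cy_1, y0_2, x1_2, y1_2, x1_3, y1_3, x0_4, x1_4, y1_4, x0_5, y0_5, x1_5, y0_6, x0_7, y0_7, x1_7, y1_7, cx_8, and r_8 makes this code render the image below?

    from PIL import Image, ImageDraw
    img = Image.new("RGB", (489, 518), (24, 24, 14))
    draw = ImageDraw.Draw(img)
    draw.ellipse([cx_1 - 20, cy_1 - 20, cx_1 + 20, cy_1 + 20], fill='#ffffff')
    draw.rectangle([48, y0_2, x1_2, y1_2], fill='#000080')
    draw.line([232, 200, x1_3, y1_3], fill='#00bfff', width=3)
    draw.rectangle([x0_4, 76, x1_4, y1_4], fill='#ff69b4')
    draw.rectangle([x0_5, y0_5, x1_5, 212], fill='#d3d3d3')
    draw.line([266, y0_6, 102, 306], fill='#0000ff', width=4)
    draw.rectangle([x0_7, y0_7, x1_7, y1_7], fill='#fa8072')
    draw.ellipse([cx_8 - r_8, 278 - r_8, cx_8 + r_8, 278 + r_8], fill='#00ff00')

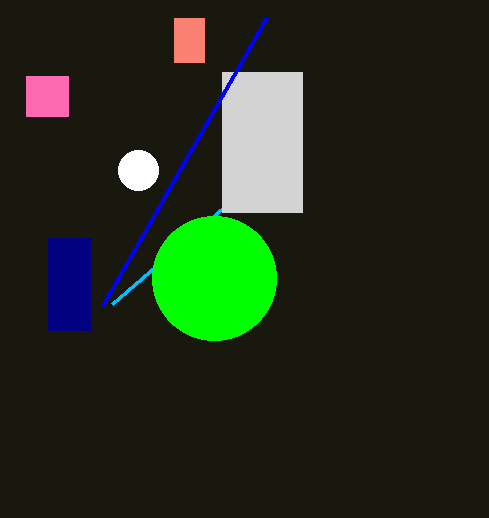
cx_1 = 138; cy_1 = 170; y0_2 = 238; x1_2 = 90; y1_2 = 330; x1_3 = 112; y1_3 = 304; x0_4 = 26; x1_4 = 68; y1_4 = 116; x0_5 = 222; y0_5 = 72; x1_5 = 302; y0_6 = 18; x0_7 = 174; y0_7 = 18; x1_7 = 204; y1_7 = 62; cx_8 = 214; r_8 = 62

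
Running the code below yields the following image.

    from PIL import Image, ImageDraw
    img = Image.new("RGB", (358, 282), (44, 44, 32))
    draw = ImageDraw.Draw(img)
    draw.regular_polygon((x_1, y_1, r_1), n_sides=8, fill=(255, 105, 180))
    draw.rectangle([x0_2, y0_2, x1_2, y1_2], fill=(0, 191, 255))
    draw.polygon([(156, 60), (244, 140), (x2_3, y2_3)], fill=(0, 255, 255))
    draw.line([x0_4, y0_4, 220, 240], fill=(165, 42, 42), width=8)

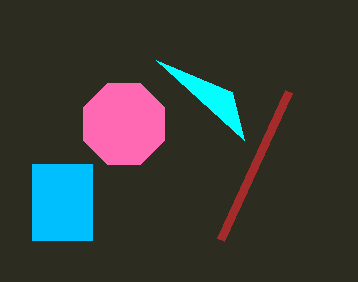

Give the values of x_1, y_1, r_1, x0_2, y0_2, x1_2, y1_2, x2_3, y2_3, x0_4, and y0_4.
x_1 = 124; y_1 = 124; r_1 = 44; x0_2 = 32; y0_2 = 164; x1_2 = 92; y1_2 = 240; x2_3 = 232; y2_3 = 92; x0_4 = 288; y0_4 = 92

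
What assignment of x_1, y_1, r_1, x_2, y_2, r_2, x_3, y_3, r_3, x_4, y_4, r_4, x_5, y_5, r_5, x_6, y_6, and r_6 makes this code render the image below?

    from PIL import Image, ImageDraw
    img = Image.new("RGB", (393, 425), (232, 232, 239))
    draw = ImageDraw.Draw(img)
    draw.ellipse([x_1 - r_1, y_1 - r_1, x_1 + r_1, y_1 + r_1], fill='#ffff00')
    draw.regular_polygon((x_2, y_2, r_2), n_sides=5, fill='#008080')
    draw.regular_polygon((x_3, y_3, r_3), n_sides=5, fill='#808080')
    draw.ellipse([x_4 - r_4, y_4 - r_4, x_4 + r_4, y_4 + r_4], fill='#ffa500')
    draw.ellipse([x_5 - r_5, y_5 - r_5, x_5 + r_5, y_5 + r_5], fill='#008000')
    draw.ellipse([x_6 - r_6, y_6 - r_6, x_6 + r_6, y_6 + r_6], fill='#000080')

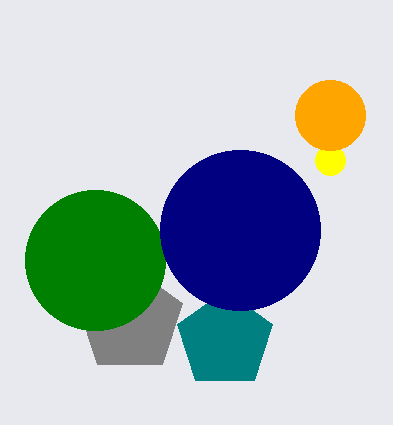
x_1 = 330
y_1 = 160
r_1 = 15
x_2 = 225
y_2 = 340
r_2 = 50
x_3 = 130
y_3 = 320
r_3 = 55
x_4 = 330
y_4 = 115
r_4 = 35
x_5 = 95
y_5 = 260
r_5 = 70
x_6 = 240
y_6 = 230
r_6 = 80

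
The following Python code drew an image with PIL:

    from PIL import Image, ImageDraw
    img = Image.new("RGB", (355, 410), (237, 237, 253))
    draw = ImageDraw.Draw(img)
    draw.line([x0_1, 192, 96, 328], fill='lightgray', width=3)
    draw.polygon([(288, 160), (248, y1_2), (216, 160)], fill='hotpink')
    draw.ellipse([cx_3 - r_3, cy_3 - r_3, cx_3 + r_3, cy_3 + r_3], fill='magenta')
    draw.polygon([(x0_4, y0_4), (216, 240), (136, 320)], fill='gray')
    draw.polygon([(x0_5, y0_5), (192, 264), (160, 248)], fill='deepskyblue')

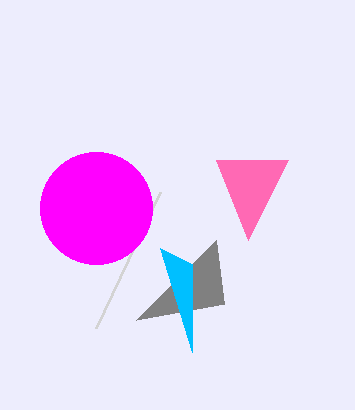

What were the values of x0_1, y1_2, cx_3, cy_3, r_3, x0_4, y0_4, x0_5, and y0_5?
x0_1 = 160
y1_2 = 240
cx_3 = 96
cy_3 = 208
r_3 = 56
x0_4 = 224
y0_4 = 304
x0_5 = 192
y0_5 = 352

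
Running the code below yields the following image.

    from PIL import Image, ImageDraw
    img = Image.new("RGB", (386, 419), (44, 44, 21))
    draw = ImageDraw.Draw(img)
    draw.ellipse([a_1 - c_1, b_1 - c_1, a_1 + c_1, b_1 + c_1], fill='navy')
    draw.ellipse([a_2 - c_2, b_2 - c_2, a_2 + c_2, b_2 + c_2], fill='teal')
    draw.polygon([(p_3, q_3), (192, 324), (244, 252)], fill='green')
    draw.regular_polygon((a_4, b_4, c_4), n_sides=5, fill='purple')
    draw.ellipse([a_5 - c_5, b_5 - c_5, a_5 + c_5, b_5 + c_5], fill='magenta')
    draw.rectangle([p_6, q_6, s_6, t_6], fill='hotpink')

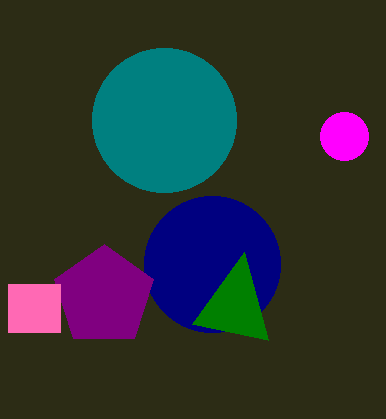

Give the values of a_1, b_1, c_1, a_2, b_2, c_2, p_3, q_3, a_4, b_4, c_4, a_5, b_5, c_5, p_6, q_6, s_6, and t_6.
a_1 = 212; b_1 = 264; c_1 = 68; a_2 = 164; b_2 = 120; c_2 = 72; p_3 = 268; q_3 = 340; a_4 = 104; b_4 = 296; c_4 = 52; a_5 = 344; b_5 = 136; c_5 = 24; p_6 = 8; q_6 = 284; s_6 = 60; t_6 = 332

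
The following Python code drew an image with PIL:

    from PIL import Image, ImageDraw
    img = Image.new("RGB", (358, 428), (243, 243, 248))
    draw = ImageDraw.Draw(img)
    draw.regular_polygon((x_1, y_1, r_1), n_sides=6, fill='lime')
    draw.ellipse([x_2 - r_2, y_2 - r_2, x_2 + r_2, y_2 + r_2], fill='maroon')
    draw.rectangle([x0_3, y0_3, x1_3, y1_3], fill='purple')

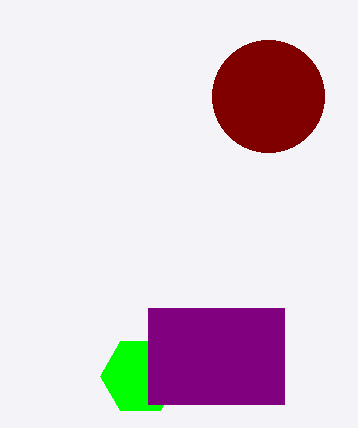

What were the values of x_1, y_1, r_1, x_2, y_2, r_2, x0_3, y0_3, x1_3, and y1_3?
x_1 = 140
y_1 = 376
r_1 = 40
x_2 = 268
y_2 = 96
r_2 = 56
x0_3 = 148
y0_3 = 308
x1_3 = 284
y1_3 = 404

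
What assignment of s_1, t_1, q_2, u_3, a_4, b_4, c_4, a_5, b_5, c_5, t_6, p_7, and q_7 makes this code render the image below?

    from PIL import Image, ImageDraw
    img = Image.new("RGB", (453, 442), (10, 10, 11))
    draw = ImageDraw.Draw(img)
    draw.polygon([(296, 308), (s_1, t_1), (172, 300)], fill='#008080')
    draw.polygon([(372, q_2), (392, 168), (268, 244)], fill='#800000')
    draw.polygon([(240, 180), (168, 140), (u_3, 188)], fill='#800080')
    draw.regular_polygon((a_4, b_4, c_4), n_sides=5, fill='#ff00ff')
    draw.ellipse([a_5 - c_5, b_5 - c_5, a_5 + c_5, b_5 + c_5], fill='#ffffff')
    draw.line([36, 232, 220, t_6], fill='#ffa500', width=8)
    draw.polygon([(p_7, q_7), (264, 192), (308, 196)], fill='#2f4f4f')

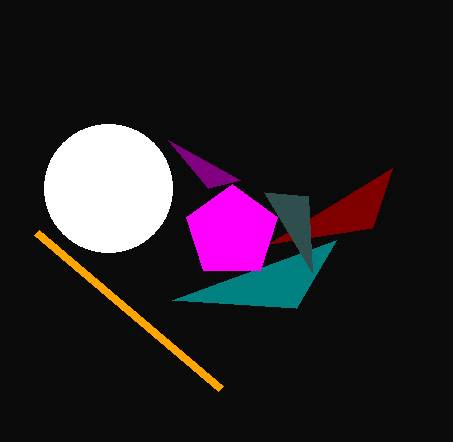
s_1 = 336; t_1 = 240; q_2 = 228; u_3 = 208; a_4 = 232; b_4 = 232; c_4 = 48; a_5 = 108; b_5 = 188; c_5 = 64; t_6 = 388; p_7 = 312; q_7 = 272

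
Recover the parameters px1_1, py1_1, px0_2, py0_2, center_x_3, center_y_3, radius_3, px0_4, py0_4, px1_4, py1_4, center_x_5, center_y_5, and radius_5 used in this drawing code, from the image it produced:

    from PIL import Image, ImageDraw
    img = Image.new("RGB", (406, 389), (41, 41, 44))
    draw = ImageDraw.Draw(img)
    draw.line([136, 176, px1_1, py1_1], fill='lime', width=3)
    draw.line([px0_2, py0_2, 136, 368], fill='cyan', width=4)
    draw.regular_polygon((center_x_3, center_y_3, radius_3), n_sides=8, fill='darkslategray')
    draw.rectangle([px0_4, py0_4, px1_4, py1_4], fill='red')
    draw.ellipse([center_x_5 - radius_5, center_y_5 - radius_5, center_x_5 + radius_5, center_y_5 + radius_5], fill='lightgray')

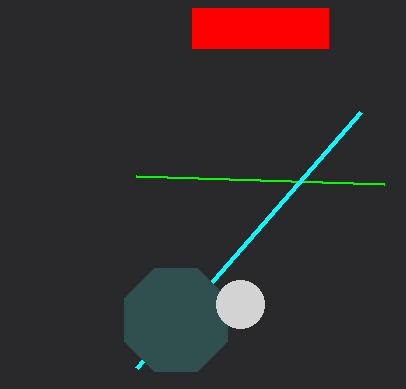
px1_1 = 384; py1_1 = 184; px0_2 = 360; py0_2 = 112; center_x_3 = 176; center_y_3 = 320; radius_3 = 56; px0_4 = 192; py0_4 = 8; px1_4 = 328; py1_4 = 48; center_x_5 = 240; center_y_5 = 304; radius_5 = 24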